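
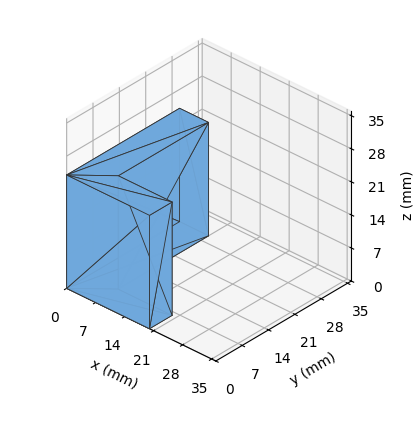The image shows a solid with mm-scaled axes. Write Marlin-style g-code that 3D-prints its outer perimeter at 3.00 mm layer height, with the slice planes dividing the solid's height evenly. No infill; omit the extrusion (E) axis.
Reading the render: the shape is an L-shaped prism: outer 20 × 30 mm, arm thicknesses ≈ 6 mm (horizontal) and 7 mm (vertical), extruded 24 mm in z (dimensions read to the nearest mm from the axis ticks). For the g-code, the solid's height is divided into equal slices at the stated Δz and each level perimeter traced with G1 moves after a G0 lift.

; perimeter-only toolpath
G21 ; units = mm
G90 ; absolute positioning
G28 ; home
; layer 1
G0 Z3.00
G0 X0.00 Y0.00
G1 X20.00 Y0.00
G1 X20.00 Y6.00
G1 X7.00 Y6.00
G1 X7.00 Y30.00
G1 X0.00 Y30.00
G1 X0.00 Y0.00
; layer 2
G0 Z6.00
G0 X0.00 Y0.00
G1 X20.00 Y0.00
G1 X20.00 Y6.00
G1 X7.00 Y6.00
G1 X7.00 Y30.00
G1 X0.00 Y30.00
G1 X0.00 Y0.00
; layer 3
G0 Z9.00
G0 X0.00 Y0.00
G1 X20.00 Y0.00
G1 X20.00 Y6.00
G1 X7.00 Y6.00
G1 X7.00 Y30.00
G1 X0.00 Y30.00
G1 X0.00 Y0.00
; layer 4
G0 Z12.00
G0 X0.00 Y0.00
G1 X20.00 Y0.00
G1 X20.00 Y6.00
G1 X7.00 Y6.00
G1 X7.00 Y30.00
G1 X0.00 Y30.00
G1 X0.00 Y0.00
; layer 5
G0 Z15.00
G0 X0.00 Y0.00
G1 X20.00 Y0.00
G1 X20.00 Y6.00
G1 X7.00 Y6.00
G1 X7.00 Y30.00
G1 X0.00 Y30.00
G1 X0.00 Y0.00
; layer 6
G0 Z18.00
G0 X0.00 Y0.00
G1 X20.00 Y0.00
G1 X20.00 Y6.00
G1 X7.00 Y6.00
G1 X7.00 Y30.00
G1 X0.00 Y30.00
G1 X0.00 Y0.00
; layer 7
G0 Z21.00
G0 X0.00 Y0.00
G1 X20.00 Y0.00
G1 X20.00 Y6.00
G1 X7.00 Y6.00
G1 X7.00 Y30.00
G1 X0.00 Y30.00
G1 X0.00 Y0.00
; layer 8
G0 Z24.00
G0 X0.00 Y0.00
G1 X20.00 Y0.00
G1 X20.00 Y6.00
G1 X7.00 Y6.00
G1 X7.00 Y30.00
G1 X0.00 Y30.00
G1 X0.00 Y0.00
M2 ; end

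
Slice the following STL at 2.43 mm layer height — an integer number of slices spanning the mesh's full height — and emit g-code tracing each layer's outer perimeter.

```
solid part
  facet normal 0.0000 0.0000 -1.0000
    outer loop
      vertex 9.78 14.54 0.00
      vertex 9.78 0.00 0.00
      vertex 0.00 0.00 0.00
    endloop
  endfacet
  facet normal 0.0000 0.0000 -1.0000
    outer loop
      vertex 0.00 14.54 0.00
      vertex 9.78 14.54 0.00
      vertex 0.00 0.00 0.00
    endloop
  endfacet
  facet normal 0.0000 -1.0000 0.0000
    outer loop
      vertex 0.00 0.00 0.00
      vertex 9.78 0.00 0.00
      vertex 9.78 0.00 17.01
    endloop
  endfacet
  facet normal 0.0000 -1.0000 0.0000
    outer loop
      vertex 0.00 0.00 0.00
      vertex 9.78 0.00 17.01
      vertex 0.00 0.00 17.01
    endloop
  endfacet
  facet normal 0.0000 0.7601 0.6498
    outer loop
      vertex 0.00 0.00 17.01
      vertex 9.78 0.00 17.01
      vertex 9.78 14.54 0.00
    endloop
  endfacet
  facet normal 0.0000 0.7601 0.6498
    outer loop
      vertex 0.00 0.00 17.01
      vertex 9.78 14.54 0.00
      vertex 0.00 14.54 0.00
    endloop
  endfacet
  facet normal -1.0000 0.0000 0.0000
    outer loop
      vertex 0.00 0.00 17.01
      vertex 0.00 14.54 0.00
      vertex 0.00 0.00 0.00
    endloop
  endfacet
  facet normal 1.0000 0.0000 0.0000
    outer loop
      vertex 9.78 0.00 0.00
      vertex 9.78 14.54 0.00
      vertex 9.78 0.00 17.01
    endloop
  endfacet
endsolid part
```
; perimeter-only toolpath
G21 ; units = mm
G90 ; absolute positioning
G28 ; home
; layer 1
G0 Z2.43
G0 X0.00 Y0.00
G1 X9.78 Y0.00
G1 X9.78 Y12.46
G1 X0.00 Y12.46
G1 X0.00 Y0.00
; layer 2
G0 Z4.86
G0 X0.00 Y0.00
G1 X9.78 Y0.00
G1 X9.78 Y10.39
G1 X0.00 Y10.39
G1 X0.00 Y0.00
; layer 3
G0 Z7.29
G0 X0.00 Y0.00
G1 X9.78 Y0.00
G1 X9.78 Y8.31
G1 X0.00 Y8.31
G1 X0.00 Y0.00
; layer 4
G0 Z9.72
G0 X0.00 Y0.00
G1 X9.78 Y0.00
G1 X9.78 Y6.23
G1 X0.00 Y6.23
G1 X0.00 Y0.00
; layer 5
G0 Z12.15
G0 X0.00 Y0.00
G1 X9.78 Y0.00
G1 X9.78 Y4.15
G1 X0.00 Y4.15
G1 X0.00 Y0.00
; layer 6
G0 Z14.58
G0 X0.00 Y0.00
G1 X9.78 Y0.00
G1 X9.78 Y2.08
G1 X0.00 Y2.08
G1 X0.00 Y0.00
M2 ; end

The solid is a wedge (ramp): 9.78 × 14.5 mm base, rising to 17 mm along the y=0 edge and sloping linearly to z=0 at y=14.5. Slicing at Δz = 2.43 mm — 7 equal slices spanning the solid's height, so layer i sits at z = i·h/7 — gives 6 non-empty perimeters. Each is a 4-segment closed polygon; G0 lifts to the layer z and rapids to the start vertex, then G1 traces the edges. The cross-section shrinks linearly with z (the slice at the apex is degenerate and omitted).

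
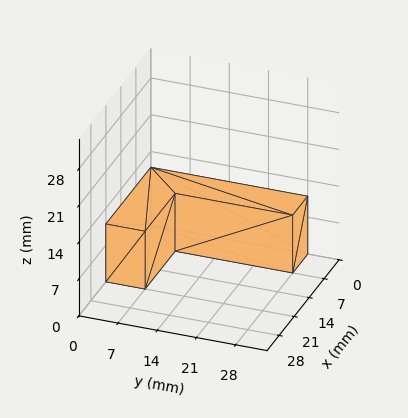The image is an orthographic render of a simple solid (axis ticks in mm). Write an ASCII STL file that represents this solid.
Reading the render: the shape is an L-shaped prism: outer 21 × 28 mm, arm thicknesses ≈ 7 mm (horizontal) and 7 mm (vertical), extruded 11 mm in z (dimensions read to the nearest mm from the axis ticks). For the STL, each face is triangulated and given an outward normal.

solid part
  facet normal 0.0000 0.0000 -1.0000
    outer loop
      vertex 21.000 7.000 0.000
      vertex 21.000 0.000 0.000
      vertex 0.000 0.000 0.000
    endloop
  endfacet
  facet normal 0.0000 0.0000 -1.0000
    outer loop
      vertex 7.000 7.000 0.000
      vertex 21.000 7.000 0.000
      vertex 0.000 0.000 0.000
    endloop
  endfacet
  facet normal 0.0000 0.0000 -1.0000
    outer loop
      vertex 7.000 28.000 0.000
      vertex 7.000 7.000 0.000
      vertex 0.000 0.000 0.000
    endloop
  endfacet
  facet normal 0.0000 0.0000 -1.0000
    outer loop
      vertex 0.000 28.000 0.000
      vertex 7.000 28.000 0.000
      vertex 0.000 0.000 0.000
    endloop
  endfacet
  facet normal 0.0000 0.0000 1.0000
    outer loop
      vertex 0.000 0.000 11.000
      vertex 21.000 0.000 11.000
      vertex 21.000 7.000 11.000
    endloop
  endfacet
  facet normal 0.0000 0.0000 1.0000
    outer loop
      vertex 0.000 0.000 11.000
      vertex 21.000 7.000 11.000
      vertex 7.000 7.000 11.000
    endloop
  endfacet
  facet normal 0.0000 0.0000 1.0000
    outer loop
      vertex 0.000 0.000 11.000
      vertex 7.000 7.000 11.000
      vertex 7.000 28.000 11.000
    endloop
  endfacet
  facet normal 0.0000 0.0000 1.0000
    outer loop
      vertex 0.000 0.000 11.000
      vertex 7.000 28.000 11.000
      vertex 0.000 28.000 11.000
    endloop
  endfacet
  facet normal 0.0000 -1.0000 0.0000
    outer loop
      vertex 0.000 0.000 0.000
      vertex 21.000 0.000 0.000
      vertex 21.000 0.000 11.000
    endloop
  endfacet
  facet normal 0.0000 -1.0000 0.0000
    outer loop
      vertex 0.000 0.000 0.000
      vertex 21.000 0.000 11.000
      vertex 0.000 0.000 11.000
    endloop
  endfacet
  facet normal 1.0000 0.0000 0.0000
    outer loop
      vertex 21.000 0.000 0.000
      vertex 21.000 7.000 0.000
      vertex 21.000 7.000 11.000
    endloop
  endfacet
  facet normal 1.0000 0.0000 0.0000
    outer loop
      vertex 21.000 0.000 0.000
      vertex 21.000 7.000 11.000
      vertex 21.000 0.000 11.000
    endloop
  endfacet
  facet normal 0.0000 1.0000 0.0000
    outer loop
      vertex 21.000 7.000 0.000
      vertex 7.000 7.000 0.000
      vertex 7.000 7.000 11.000
    endloop
  endfacet
  facet normal 0.0000 1.0000 0.0000
    outer loop
      vertex 21.000 7.000 0.000
      vertex 7.000 7.000 11.000
      vertex 21.000 7.000 11.000
    endloop
  endfacet
  facet normal 1.0000 0.0000 0.0000
    outer loop
      vertex 7.000 7.000 0.000
      vertex 7.000 28.000 0.000
      vertex 7.000 28.000 11.000
    endloop
  endfacet
  facet normal 1.0000 0.0000 0.0000
    outer loop
      vertex 7.000 7.000 0.000
      vertex 7.000 28.000 11.000
      vertex 7.000 7.000 11.000
    endloop
  endfacet
  facet normal 0.0000 1.0000 0.0000
    outer loop
      vertex 7.000 28.000 0.000
      vertex 0.000 28.000 0.000
      vertex 0.000 28.000 11.000
    endloop
  endfacet
  facet normal 0.0000 1.0000 0.0000
    outer loop
      vertex 7.000 28.000 0.000
      vertex 0.000 28.000 11.000
      vertex 7.000 28.000 11.000
    endloop
  endfacet
  facet normal -1.0000 0.0000 0.0000
    outer loop
      vertex 0.000 28.000 0.000
      vertex 0.000 0.000 0.000
      vertex 0.000 0.000 11.000
    endloop
  endfacet
  facet normal -1.0000 0.0000 0.0000
    outer loop
      vertex 0.000 28.000 0.000
      vertex 0.000 0.000 11.000
      vertex 0.000 28.000 11.000
    endloop
  endfacet
endsolid part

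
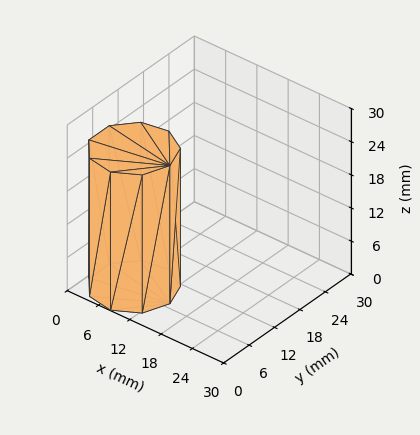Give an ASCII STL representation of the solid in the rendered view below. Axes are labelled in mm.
Reading the render: the shape is a regular 9-sided prism (a cylinder approximated with 9 flat sides), circumscribed radius ≈ 7 mm, height ≈ 25 mm (dimensions read to the nearest mm from the axis ticks). For the STL, each face is triangulated and given an outward normal.

solid part
  facet normal 0.0000 0.0000 -1.0000
    outer loop
      vertex 8.22 13.89 0.00
      vertex 12.36 11.50 0.00
      vertex 14.00 7.00 0.00
    endloop
  endfacet
  facet normal 0.0000 0.0000 -1.0000
    outer loop
      vertex 3.50 13.06 0.00
      vertex 8.22 13.89 0.00
      vertex 14.00 7.00 0.00
    endloop
  endfacet
  facet normal 0.0000 0.0000 -1.0000
    outer loop
      vertex 0.42 9.39 0.00
      vertex 3.50 13.06 0.00
      vertex 14.00 7.00 0.00
    endloop
  endfacet
  facet normal 0.0000 0.0000 -1.0000
    outer loop
      vertex 0.42 4.61 0.00
      vertex 0.42 9.39 0.00
      vertex 14.00 7.00 0.00
    endloop
  endfacet
  facet normal 0.0000 0.0000 -1.0000
    outer loop
      vertex 3.50 0.94 0.00
      vertex 0.42 4.61 0.00
      vertex 14.00 7.00 0.00
    endloop
  endfacet
  facet normal 0.0000 0.0000 -1.0000
    outer loop
      vertex 8.22 0.11 0.00
      vertex 3.50 0.94 0.00
      vertex 14.00 7.00 0.00
    endloop
  endfacet
  facet normal 0.0000 0.0000 -1.0000
    outer loop
      vertex 12.36 2.50 0.00
      vertex 8.22 0.11 0.00
      vertex 14.00 7.00 0.00
    endloop
  endfacet
  facet normal 0.0000 0.0000 1.0000
    outer loop
      vertex 14.00 7.00 25.00
      vertex 12.36 11.50 25.00
      vertex 8.22 13.89 25.00
    endloop
  endfacet
  facet normal 0.0000 0.0000 1.0000
    outer loop
      vertex 14.00 7.00 25.00
      vertex 8.22 13.89 25.00
      vertex 3.50 13.06 25.00
    endloop
  endfacet
  facet normal 0.0000 0.0000 1.0000
    outer loop
      vertex 14.00 7.00 25.00
      vertex 3.50 13.06 25.00
      vertex 0.42 9.39 25.00
    endloop
  endfacet
  facet normal 0.0000 0.0000 1.0000
    outer loop
      vertex 14.00 7.00 25.00
      vertex 0.42 9.39 25.00
      vertex 0.42 4.61 25.00
    endloop
  endfacet
  facet normal 0.0000 0.0000 1.0000
    outer loop
      vertex 14.00 7.00 25.00
      vertex 0.42 4.61 25.00
      vertex 3.50 0.94 25.00
    endloop
  endfacet
  facet normal 0.0000 0.0000 1.0000
    outer loop
      vertex 14.00 7.00 25.00
      vertex 3.50 0.94 25.00
      vertex 8.22 0.11 25.00
    endloop
  endfacet
  facet normal 0.0000 0.0000 1.0000
    outer loop
      vertex 14.00 7.00 25.00
      vertex 8.22 0.11 25.00
      vertex 12.36 2.50 25.00
    endloop
  endfacet
  facet normal 0.9395 0.3424 0.0000
    outer loop
      vertex 14.00 7.00 0.00
      vertex 12.36 11.50 0.00
      vertex 12.36 11.50 25.00
    endloop
  endfacet
  facet normal 0.9395 0.3424 0.0000
    outer loop
      vertex 14.00 7.00 0.00
      vertex 12.36 11.50 25.00
      vertex 14.00 7.00 25.00
    endloop
  endfacet
  facet normal 0.5000 0.8660 0.0000
    outer loop
      vertex 12.36 11.50 0.00
      vertex 8.22 13.89 0.00
      vertex 8.22 13.89 25.00
    endloop
  endfacet
  facet normal 0.5000 0.8660 0.0000
    outer loop
      vertex 12.36 11.50 0.00
      vertex 8.22 13.89 25.00
      vertex 12.36 11.50 25.00
    endloop
  endfacet
  facet normal -0.1732 0.9849 0.0000
    outer loop
      vertex 8.22 13.89 0.00
      vertex 3.50 13.06 0.00
      vertex 3.50 13.06 25.00
    endloop
  endfacet
  facet normal -0.1732 0.9849 0.0000
    outer loop
      vertex 8.22 13.89 0.00
      vertex 3.50 13.06 25.00
      vertex 8.22 13.89 25.00
    endloop
  endfacet
  facet normal -0.7660 0.6428 0.0000
    outer loop
      vertex 3.50 13.06 0.00
      vertex 0.42 9.39 0.00
      vertex 0.42 9.39 25.00
    endloop
  endfacet
  facet normal -0.7660 0.6428 0.0000
    outer loop
      vertex 3.50 13.06 0.00
      vertex 0.42 9.39 25.00
      vertex 3.50 13.06 25.00
    endloop
  endfacet
  facet normal -1.0000 0.0000 0.0000
    outer loop
      vertex 0.42 9.39 0.00
      vertex 0.42 4.61 0.00
      vertex 0.42 4.61 25.00
    endloop
  endfacet
  facet normal -1.0000 0.0000 0.0000
    outer loop
      vertex 0.42 9.39 0.00
      vertex 0.42 4.61 25.00
      vertex 0.42 9.39 25.00
    endloop
  endfacet
  facet normal -0.7660 -0.6428 0.0000
    outer loop
      vertex 0.42 4.61 0.00
      vertex 3.50 0.94 0.00
      vertex 3.50 0.94 25.00
    endloop
  endfacet
  facet normal -0.7660 -0.6428 0.0000
    outer loop
      vertex 0.42 4.61 0.00
      vertex 3.50 0.94 25.00
      vertex 0.42 4.61 25.00
    endloop
  endfacet
  facet normal -0.1732 -0.9849 0.0000
    outer loop
      vertex 3.50 0.94 0.00
      vertex 8.22 0.11 0.00
      vertex 8.22 0.11 25.00
    endloop
  endfacet
  facet normal -0.1732 -0.9849 0.0000
    outer loop
      vertex 3.50 0.94 0.00
      vertex 8.22 0.11 25.00
      vertex 3.50 0.94 25.00
    endloop
  endfacet
  facet normal 0.5000 -0.8660 0.0000
    outer loop
      vertex 8.22 0.11 0.00
      vertex 12.36 2.50 0.00
      vertex 12.36 2.50 25.00
    endloop
  endfacet
  facet normal 0.5000 -0.8660 0.0000
    outer loop
      vertex 8.22 0.11 0.00
      vertex 12.36 2.50 25.00
      vertex 8.22 0.11 25.00
    endloop
  endfacet
  facet normal 0.9395 -0.3424 0.0000
    outer loop
      vertex 12.36 2.50 0.00
      vertex 14.00 7.00 0.00
      vertex 14.00 7.00 25.00
    endloop
  endfacet
  facet normal 0.9395 -0.3424 0.0000
    outer loop
      vertex 12.36 2.50 0.00
      vertex 14.00 7.00 25.00
      vertex 12.36 2.50 25.00
    endloop
  endfacet
endsolid part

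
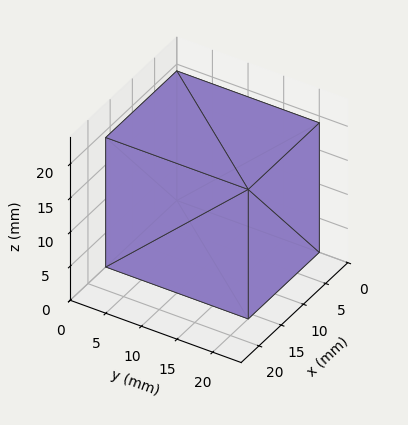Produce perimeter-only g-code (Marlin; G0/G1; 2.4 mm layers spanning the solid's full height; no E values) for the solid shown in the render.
Reading the render: the shape is a rectangular box, roughly 16 × 20 mm footprint and 19 mm tall (dimensions read to the nearest mm from the axis ticks). For the g-code, the solid's height is divided into equal slices at the stated Δz and each level perimeter traced with G1 moves after a G0 lift.

; perimeter-only toolpath
G21 ; units = mm
G90 ; absolute positioning
G28 ; home
; layer 1
G0 Z2.4
G0 X0.0 Y0.0
G1 X16.0 Y0.0
G1 X16.0 Y20.0
G1 X0.0 Y20.0
G1 X0.0 Y0.0
; layer 2
G0 Z4.8
G0 X0.0 Y0.0
G1 X16.0 Y0.0
G1 X16.0 Y20.0
G1 X0.0 Y20.0
G1 X0.0 Y0.0
; layer 3
G0 Z7.1
G0 X0.0 Y0.0
G1 X16.0 Y0.0
G1 X16.0 Y20.0
G1 X0.0 Y20.0
G1 X0.0 Y0.0
; layer 4
G0 Z9.5
G0 X0.0 Y0.0
G1 X16.0 Y0.0
G1 X16.0 Y20.0
G1 X0.0 Y20.0
G1 X0.0 Y0.0
; layer 5
G0 Z11.9
G0 X0.0 Y0.0
G1 X16.0 Y0.0
G1 X16.0 Y20.0
G1 X0.0 Y20.0
G1 X0.0 Y0.0
; layer 6
G0 Z14.2
G0 X0.0 Y0.0
G1 X16.0 Y0.0
G1 X16.0 Y20.0
G1 X0.0 Y20.0
G1 X0.0 Y0.0
; layer 7
G0 Z16.6
G0 X0.0 Y0.0
G1 X16.0 Y0.0
G1 X16.0 Y20.0
G1 X0.0 Y20.0
G1 X0.0 Y0.0
; layer 8
G0 Z19.0
G0 X0.0 Y0.0
G1 X16.0 Y0.0
G1 X16.0 Y20.0
G1 X0.0 Y20.0
G1 X0.0 Y0.0
M2 ; end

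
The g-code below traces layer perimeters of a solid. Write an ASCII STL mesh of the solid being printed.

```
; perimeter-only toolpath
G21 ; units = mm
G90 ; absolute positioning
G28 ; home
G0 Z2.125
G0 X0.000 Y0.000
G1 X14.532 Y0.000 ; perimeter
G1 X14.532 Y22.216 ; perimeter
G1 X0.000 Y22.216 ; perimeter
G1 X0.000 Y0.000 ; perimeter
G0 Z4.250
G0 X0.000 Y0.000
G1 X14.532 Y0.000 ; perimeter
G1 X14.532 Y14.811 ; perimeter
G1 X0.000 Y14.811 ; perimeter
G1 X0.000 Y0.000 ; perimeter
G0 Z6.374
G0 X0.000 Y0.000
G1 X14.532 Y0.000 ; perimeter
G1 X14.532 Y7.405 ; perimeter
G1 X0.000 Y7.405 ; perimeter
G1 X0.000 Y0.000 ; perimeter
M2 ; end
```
solid part
  facet normal 0.0000 0.0000 -1.0000
    outer loop
      vertex 14.532 29.622 0.000
      vertex 14.532 0.000 0.000
      vertex 0.000 0.000 0.000
    endloop
  endfacet
  facet normal 0.0000 0.0000 -1.0000
    outer loop
      vertex 0.000 29.622 0.000
      vertex 14.532 29.622 0.000
      vertex 0.000 0.000 0.000
    endloop
  endfacet
  facet normal 0.0000 -1.0000 0.0000
    outer loop
      vertex 0.000 0.000 0.000
      vertex 14.532 0.000 0.000
      vertex 14.532 0.000 8.499
    endloop
  endfacet
  facet normal 0.0000 -1.0000 0.0000
    outer loop
      vertex 0.000 0.000 0.000
      vertex 14.532 0.000 8.499
      vertex 0.000 0.000 8.499
    endloop
  endfacet
  facet normal 0.0000 0.2758 0.9612
    outer loop
      vertex 0.000 0.000 8.499
      vertex 14.532 0.000 8.499
      vertex 14.532 29.622 0.000
    endloop
  endfacet
  facet normal 0.0000 0.2758 0.9612
    outer loop
      vertex 0.000 0.000 8.499
      vertex 14.532 29.622 0.000
      vertex 0.000 29.622 0.000
    endloop
  endfacet
  facet normal -1.0000 0.0000 0.0000
    outer loop
      vertex 0.000 0.000 8.499
      vertex 0.000 29.622 0.000
      vertex 0.000 0.000 0.000
    endloop
  endfacet
  facet normal 1.0000 0.0000 0.0000
    outer loop
      vertex 14.532 0.000 0.000
      vertex 14.532 29.622 0.000
      vertex 14.532 0.000 8.499
    endloop
  endfacet
endsolid part

The G0 Z moves step by Δz≈2.125 mm. The G1 loops shrink linearly with z, so the solid tapers from its base footprint up to z≈8.5. Closing with a flat bottom cap and the tapered top and triangulating gives 8 facets — a wedge (ramp): 14.5 × 29.6 mm base, rising to 8.5 mm along the y=0 edge and sloping linearly to z=0 at y=29.6.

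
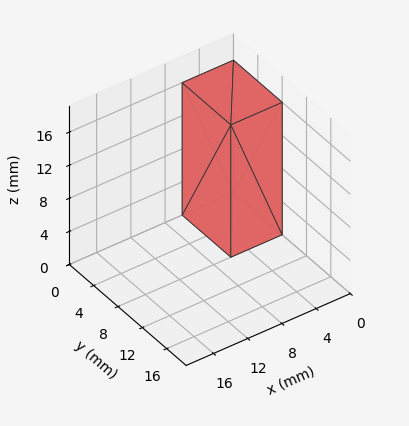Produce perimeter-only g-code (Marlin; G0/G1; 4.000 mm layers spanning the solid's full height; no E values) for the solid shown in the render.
Reading the render: the shape is a rectangular box, roughly 6 × 8 mm footprint and 16 mm tall (dimensions read to the nearest mm from the axis ticks). For the g-code, the solid's height is divided into equal slices at the stated Δz and each level perimeter traced with G1 moves after a G0 lift.

; perimeter-only toolpath
G21 ; units = mm
G90 ; absolute positioning
G28 ; home
; layer 1
G0 Z4.000
G0 X0.000 Y0.000
G1 X6.000 Y0.000
G1 X6.000 Y8.000
G1 X0.000 Y8.000
G1 X0.000 Y0.000
; layer 2
G0 Z8.000
G0 X0.000 Y0.000
G1 X6.000 Y0.000
G1 X6.000 Y8.000
G1 X0.000 Y8.000
G1 X0.000 Y0.000
; layer 3
G0 Z12.000
G0 X0.000 Y0.000
G1 X6.000 Y0.000
G1 X6.000 Y8.000
G1 X0.000 Y8.000
G1 X0.000 Y0.000
; layer 4
G0 Z16.000
G0 X0.000 Y0.000
G1 X6.000 Y0.000
G1 X6.000 Y8.000
G1 X0.000 Y8.000
G1 X0.000 Y0.000
M2 ; end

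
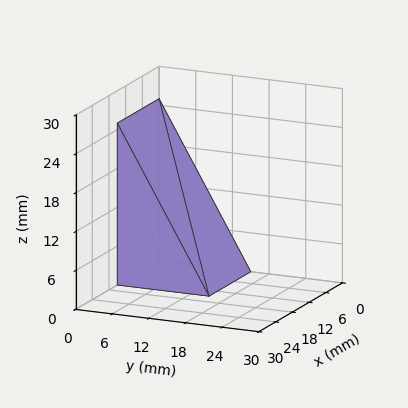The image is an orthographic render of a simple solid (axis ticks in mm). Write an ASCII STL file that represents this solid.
Reading the render: the shape is a wedge (ramp): 15 × 15 mm base, rising to 25 mm along the y=0 edge and sloping linearly to z=0 at y=15 (dimensions read to the nearest mm from the axis ticks). For the STL, each face is triangulated and given an outward normal.

solid part
  facet normal 0.0000 0.0000 -1.0000
    outer loop
      vertex 15.0 15.0 0.0
      vertex 15.0 0.0 0.0
      vertex 0.0 0.0 0.0
    endloop
  endfacet
  facet normal 0.0000 0.0000 -1.0000
    outer loop
      vertex 0.0 15.0 0.0
      vertex 15.0 15.0 0.0
      vertex 0.0 0.0 0.0
    endloop
  endfacet
  facet normal 0.0000 -1.0000 0.0000
    outer loop
      vertex 0.0 0.0 0.0
      vertex 15.0 0.0 0.0
      vertex 15.0 0.0 25.0
    endloop
  endfacet
  facet normal 0.0000 -1.0000 0.0000
    outer loop
      vertex 0.0 0.0 0.0
      vertex 15.0 0.0 25.0
      vertex 0.0 0.0 25.0
    endloop
  endfacet
  facet normal 0.0000 0.8575 0.5145
    outer loop
      vertex 0.0 0.0 25.0
      vertex 15.0 0.0 25.0
      vertex 15.0 15.0 0.0
    endloop
  endfacet
  facet normal 0.0000 0.8575 0.5145
    outer loop
      vertex 0.0 0.0 25.0
      vertex 15.0 15.0 0.0
      vertex 0.0 15.0 0.0
    endloop
  endfacet
  facet normal -1.0000 0.0000 0.0000
    outer loop
      vertex 0.0 0.0 25.0
      vertex 0.0 15.0 0.0
      vertex 0.0 0.0 0.0
    endloop
  endfacet
  facet normal 1.0000 0.0000 0.0000
    outer loop
      vertex 15.0 0.0 0.0
      vertex 15.0 15.0 0.0
      vertex 15.0 0.0 25.0
    endloop
  endfacet
endsolid part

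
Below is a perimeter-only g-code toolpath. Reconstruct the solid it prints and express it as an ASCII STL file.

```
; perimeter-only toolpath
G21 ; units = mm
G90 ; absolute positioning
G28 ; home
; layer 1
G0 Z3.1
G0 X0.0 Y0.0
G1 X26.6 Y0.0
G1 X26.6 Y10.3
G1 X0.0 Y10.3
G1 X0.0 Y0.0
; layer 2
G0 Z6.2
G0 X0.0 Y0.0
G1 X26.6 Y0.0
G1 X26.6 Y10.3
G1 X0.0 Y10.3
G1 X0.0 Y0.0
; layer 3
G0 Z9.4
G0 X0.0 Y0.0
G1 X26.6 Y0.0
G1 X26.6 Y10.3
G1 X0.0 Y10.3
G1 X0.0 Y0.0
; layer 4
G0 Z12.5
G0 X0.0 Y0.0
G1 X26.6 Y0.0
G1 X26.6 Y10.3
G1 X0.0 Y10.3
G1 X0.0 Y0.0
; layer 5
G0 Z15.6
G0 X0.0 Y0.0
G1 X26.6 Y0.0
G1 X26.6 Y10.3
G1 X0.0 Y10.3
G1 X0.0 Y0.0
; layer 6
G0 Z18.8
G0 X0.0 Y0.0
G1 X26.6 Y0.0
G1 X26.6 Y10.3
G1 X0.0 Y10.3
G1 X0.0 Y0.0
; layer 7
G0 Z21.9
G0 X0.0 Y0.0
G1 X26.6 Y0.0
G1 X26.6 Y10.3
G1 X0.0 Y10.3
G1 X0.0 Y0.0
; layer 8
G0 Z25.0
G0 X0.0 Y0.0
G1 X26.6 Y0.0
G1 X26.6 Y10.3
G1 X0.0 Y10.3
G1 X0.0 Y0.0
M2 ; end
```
solid part
  facet normal 0.0000 0.0000 -1.0000
    outer loop
      vertex 26.6 10.3 0.0
      vertex 26.6 0.0 0.0
      vertex 0.0 0.0 0.0
    endloop
  endfacet
  facet normal 0.0000 0.0000 -1.0000
    outer loop
      vertex 0.0 10.3 0.0
      vertex 26.6 10.3 0.0
      vertex 0.0 0.0 0.0
    endloop
  endfacet
  facet normal 0.0000 0.0000 1.0000
    outer loop
      vertex 0.0 0.0 25.0
      vertex 26.6 0.0 25.0
      vertex 26.6 10.3 25.0
    endloop
  endfacet
  facet normal 0.0000 0.0000 1.0000
    outer loop
      vertex 0.0 0.0 25.0
      vertex 26.6 10.3 25.0
      vertex 0.0 10.3 25.0
    endloop
  endfacet
  facet normal 0.0000 -1.0000 0.0000
    outer loop
      vertex 0.0 0.0 0.0
      vertex 26.6 0.0 0.0
      vertex 26.6 0.0 25.0
    endloop
  endfacet
  facet normal 0.0000 -1.0000 0.0000
    outer loop
      vertex 0.0 0.0 0.0
      vertex 26.6 0.0 25.0
      vertex 0.0 0.0 25.0
    endloop
  endfacet
  facet normal 0.0000 1.0000 0.0000
    outer loop
      vertex 26.6 10.3 25.0
      vertex 26.6 10.3 0.0
      vertex 0.0 10.3 0.0
    endloop
  endfacet
  facet normal 0.0000 1.0000 0.0000
    outer loop
      vertex 0.0 10.3 25.0
      vertex 26.6 10.3 25.0
      vertex 0.0 10.3 0.0
    endloop
  endfacet
  facet normal -1.0000 0.0000 0.0000
    outer loop
      vertex 0.0 10.3 25.0
      vertex 0.0 10.3 0.0
      vertex 0.0 0.0 0.0
    endloop
  endfacet
  facet normal -1.0000 0.0000 0.0000
    outer loop
      vertex 0.0 0.0 25.0
      vertex 0.0 10.3 25.0
      vertex 0.0 0.0 0.0
    endloop
  endfacet
  facet normal 1.0000 0.0000 0.0000
    outer loop
      vertex 26.6 0.0 0.0
      vertex 26.6 10.3 0.0
      vertex 26.6 10.3 25.0
    endloop
  endfacet
  facet normal 1.0000 0.0000 0.0000
    outer loop
      vertex 26.6 0.0 0.0
      vertex 26.6 10.3 25.0
      vertex 26.6 0.0 25.0
    endloop
  endfacet
endsolid part

The G0 Z moves step by Δz≈3.1 mm. Every layer's G1 loop is the same polygon, so the solid is a straight extrusion of it from z=0 to z≈25. Closing with flat bottom and top caps and triangulating gives 12 facets — a rectangular box, roughly 26.6 × 10.3 mm footprint and 25 mm tall.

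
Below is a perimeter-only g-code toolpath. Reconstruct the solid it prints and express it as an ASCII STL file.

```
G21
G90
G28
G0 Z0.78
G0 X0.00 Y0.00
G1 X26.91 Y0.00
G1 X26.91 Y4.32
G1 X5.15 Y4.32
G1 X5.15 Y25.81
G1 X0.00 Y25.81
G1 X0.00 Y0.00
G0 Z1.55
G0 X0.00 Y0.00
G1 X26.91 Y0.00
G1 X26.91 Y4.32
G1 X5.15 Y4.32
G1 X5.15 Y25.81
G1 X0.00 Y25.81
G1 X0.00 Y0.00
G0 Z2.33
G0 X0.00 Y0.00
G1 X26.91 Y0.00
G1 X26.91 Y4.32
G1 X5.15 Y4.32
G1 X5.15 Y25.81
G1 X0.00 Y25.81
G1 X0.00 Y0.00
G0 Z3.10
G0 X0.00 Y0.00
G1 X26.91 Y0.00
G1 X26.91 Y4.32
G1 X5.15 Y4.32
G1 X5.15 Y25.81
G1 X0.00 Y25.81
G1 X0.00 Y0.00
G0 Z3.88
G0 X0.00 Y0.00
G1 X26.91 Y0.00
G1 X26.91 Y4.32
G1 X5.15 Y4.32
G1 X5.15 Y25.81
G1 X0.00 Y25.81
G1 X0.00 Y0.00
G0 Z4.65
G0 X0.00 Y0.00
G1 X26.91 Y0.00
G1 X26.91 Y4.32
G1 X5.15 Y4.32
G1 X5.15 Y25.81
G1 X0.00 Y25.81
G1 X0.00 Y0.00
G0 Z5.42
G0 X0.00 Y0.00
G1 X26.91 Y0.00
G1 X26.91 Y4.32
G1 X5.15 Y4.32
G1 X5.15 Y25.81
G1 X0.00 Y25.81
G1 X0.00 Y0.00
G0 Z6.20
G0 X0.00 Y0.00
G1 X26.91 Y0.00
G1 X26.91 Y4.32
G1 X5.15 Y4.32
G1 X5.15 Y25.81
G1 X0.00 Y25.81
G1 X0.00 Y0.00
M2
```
solid part
  facet normal 0.0000 0.0000 -1.0000
    outer loop
      vertex 26.91 4.32 0.00
      vertex 26.91 0.00 0.00
      vertex 0.00 0.00 0.00
    endloop
  endfacet
  facet normal 0.0000 0.0000 -1.0000
    outer loop
      vertex 5.15 4.32 0.00
      vertex 26.91 4.32 0.00
      vertex 0.00 0.00 0.00
    endloop
  endfacet
  facet normal 0.0000 0.0000 -1.0000
    outer loop
      vertex 5.15 25.81 0.00
      vertex 5.15 4.32 0.00
      vertex 0.00 0.00 0.00
    endloop
  endfacet
  facet normal 0.0000 0.0000 -1.0000
    outer loop
      vertex 0.00 25.81 0.00
      vertex 5.15 25.81 0.00
      vertex 0.00 0.00 0.00
    endloop
  endfacet
  facet normal 0.0000 0.0000 1.0000
    outer loop
      vertex 0.00 0.00 6.20
      vertex 26.91 0.00 6.20
      vertex 26.91 4.32 6.20
    endloop
  endfacet
  facet normal 0.0000 0.0000 1.0000
    outer loop
      vertex 0.00 0.00 6.20
      vertex 26.91 4.32 6.20
      vertex 5.15 4.32 6.20
    endloop
  endfacet
  facet normal 0.0000 0.0000 1.0000
    outer loop
      vertex 0.00 0.00 6.20
      vertex 5.15 4.32 6.20
      vertex 5.15 25.81 6.20
    endloop
  endfacet
  facet normal 0.0000 0.0000 1.0000
    outer loop
      vertex 0.00 0.00 6.20
      vertex 5.15 25.81 6.20
      vertex 0.00 25.81 6.20
    endloop
  endfacet
  facet normal 0.0000 -1.0000 0.0000
    outer loop
      vertex 0.00 0.00 0.00
      vertex 26.91 0.00 0.00
      vertex 26.91 0.00 6.20
    endloop
  endfacet
  facet normal 0.0000 -1.0000 0.0000
    outer loop
      vertex 0.00 0.00 0.00
      vertex 26.91 0.00 6.20
      vertex 0.00 0.00 6.20
    endloop
  endfacet
  facet normal 1.0000 0.0000 0.0000
    outer loop
      vertex 26.91 0.00 0.00
      vertex 26.91 4.32 0.00
      vertex 26.91 4.32 6.20
    endloop
  endfacet
  facet normal 1.0000 0.0000 0.0000
    outer loop
      vertex 26.91 0.00 0.00
      vertex 26.91 4.32 6.20
      vertex 26.91 0.00 6.20
    endloop
  endfacet
  facet normal 0.0000 1.0000 0.0000
    outer loop
      vertex 26.91 4.32 0.00
      vertex 5.15 4.32 0.00
      vertex 5.15 4.32 6.20
    endloop
  endfacet
  facet normal 0.0000 1.0000 0.0000
    outer loop
      vertex 26.91 4.32 0.00
      vertex 5.15 4.32 6.20
      vertex 26.91 4.32 6.20
    endloop
  endfacet
  facet normal 1.0000 0.0000 0.0000
    outer loop
      vertex 5.15 4.32 0.00
      vertex 5.15 25.81 0.00
      vertex 5.15 25.81 6.20
    endloop
  endfacet
  facet normal 1.0000 0.0000 0.0000
    outer loop
      vertex 5.15 4.32 0.00
      vertex 5.15 25.81 6.20
      vertex 5.15 4.32 6.20
    endloop
  endfacet
  facet normal 0.0000 1.0000 0.0000
    outer loop
      vertex 5.15 25.81 0.00
      vertex 0.00 25.81 0.00
      vertex 0.00 25.81 6.20
    endloop
  endfacet
  facet normal 0.0000 1.0000 0.0000
    outer loop
      vertex 5.15 25.81 0.00
      vertex 0.00 25.81 6.20
      vertex 5.15 25.81 6.20
    endloop
  endfacet
  facet normal -1.0000 0.0000 0.0000
    outer loop
      vertex 0.00 25.81 0.00
      vertex 0.00 0.00 0.00
      vertex 0.00 0.00 6.20
    endloop
  endfacet
  facet normal -1.0000 0.0000 0.0000
    outer loop
      vertex 0.00 25.81 0.00
      vertex 0.00 0.00 6.20
      vertex 0.00 25.81 6.20
    endloop
  endfacet
endsolid part

The G0 Z moves step by Δz≈0.78 mm. Every layer's G1 loop is the same polygon, so the solid is a straight extrusion of it from z=0 to z≈6.2. Closing with flat bottom and top caps and triangulating gives 20 facets — an L-shaped prism: outer 26.9 × 25.8 mm, arm thicknesses ≈ 4.32 mm (horizontal) and 5.15 mm (vertical), extruded 6.2 mm in z.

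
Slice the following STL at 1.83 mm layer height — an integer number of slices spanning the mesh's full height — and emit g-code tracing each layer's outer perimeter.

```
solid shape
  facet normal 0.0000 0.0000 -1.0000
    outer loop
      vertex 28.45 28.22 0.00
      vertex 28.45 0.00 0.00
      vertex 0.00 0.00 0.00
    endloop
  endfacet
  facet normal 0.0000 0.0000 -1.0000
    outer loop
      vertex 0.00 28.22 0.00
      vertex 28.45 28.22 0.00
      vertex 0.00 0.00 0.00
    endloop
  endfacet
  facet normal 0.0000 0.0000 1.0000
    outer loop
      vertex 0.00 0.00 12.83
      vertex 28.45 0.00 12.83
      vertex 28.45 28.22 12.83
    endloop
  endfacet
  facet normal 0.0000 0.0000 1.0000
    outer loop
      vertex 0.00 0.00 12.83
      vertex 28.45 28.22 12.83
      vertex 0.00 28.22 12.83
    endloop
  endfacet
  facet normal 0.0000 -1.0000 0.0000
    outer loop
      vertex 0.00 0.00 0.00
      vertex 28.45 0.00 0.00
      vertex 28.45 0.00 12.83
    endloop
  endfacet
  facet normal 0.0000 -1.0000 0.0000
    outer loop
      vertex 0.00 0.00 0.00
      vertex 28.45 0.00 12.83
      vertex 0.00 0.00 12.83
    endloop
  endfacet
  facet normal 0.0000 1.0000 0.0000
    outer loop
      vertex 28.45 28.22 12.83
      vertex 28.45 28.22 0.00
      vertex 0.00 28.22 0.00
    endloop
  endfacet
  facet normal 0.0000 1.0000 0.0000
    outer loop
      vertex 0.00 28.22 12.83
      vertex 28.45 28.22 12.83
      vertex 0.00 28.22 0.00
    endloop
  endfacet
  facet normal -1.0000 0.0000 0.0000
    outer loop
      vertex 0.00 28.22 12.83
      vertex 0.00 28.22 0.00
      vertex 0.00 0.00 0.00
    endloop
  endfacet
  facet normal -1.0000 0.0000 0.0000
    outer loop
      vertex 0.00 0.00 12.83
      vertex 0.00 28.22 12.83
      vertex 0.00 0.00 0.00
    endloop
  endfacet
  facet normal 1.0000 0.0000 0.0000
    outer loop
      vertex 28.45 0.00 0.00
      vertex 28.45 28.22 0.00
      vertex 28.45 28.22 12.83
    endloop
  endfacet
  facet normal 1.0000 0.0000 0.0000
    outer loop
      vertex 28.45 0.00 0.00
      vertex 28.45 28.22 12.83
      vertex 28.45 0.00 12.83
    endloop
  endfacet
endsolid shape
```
; perimeter-only toolpath
G21 ; units = mm
G90 ; absolute positioning
G28 ; home
; layer 1
G0 Z1.83
G0 X0.00 Y0.00
G1 X28.45 Y0.00
G1 X28.45 Y28.22
G1 X0.00 Y28.22
G1 X0.00 Y0.00
; layer 2
G0 Z3.67
G0 X0.00 Y0.00
G1 X28.45 Y0.00
G1 X28.45 Y28.22
G1 X0.00 Y28.22
G1 X0.00 Y0.00
; layer 3
G0 Z5.50
G0 X0.00 Y0.00
G1 X28.45 Y0.00
G1 X28.45 Y28.22
G1 X0.00 Y28.22
G1 X0.00 Y0.00
; layer 4
G0 Z7.33
G0 X0.00 Y0.00
G1 X28.45 Y0.00
G1 X28.45 Y28.22
G1 X0.00 Y28.22
G1 X0.00 Y0.00
; layer 5
G0 Z9.16
G0 X0.00 Y0.00
G1 X28.45 Y0.00
G1 X28.45 Y28.22
G1 X0.00 Y28.22
G1 X0.00 Y0.00
; layer 6
G0 Z11.00
G0 X0.00 Y0.00
G1 X28.45 Y0.00
G1 X28.45 Y28.22
G1 X0.00 Y28.22
G1 X0.00 Y0.00
; layer 7
G0 Z12.83
G0 X0.00 Y0.00
G1 X28.45 Y0.00
G1 X28.45 Y28.22
G1 X0.00 Y28.22
G1 X0.00 Y0.00
M2 ; end

The solid is a rectangular box, roughly 28.4 × 28.2 mm footprint and 12.8 mm tall. Slicing at Δz = 1.83 mm — 7 equal slices spanning the solid's height, so layer i sits at z = i·h/7 — gives 7 non-empty perimeters. Each is a 4-segment closed polygon; G0 lifts to the layer z and rapids to the start vertex, then G1 traces the edges.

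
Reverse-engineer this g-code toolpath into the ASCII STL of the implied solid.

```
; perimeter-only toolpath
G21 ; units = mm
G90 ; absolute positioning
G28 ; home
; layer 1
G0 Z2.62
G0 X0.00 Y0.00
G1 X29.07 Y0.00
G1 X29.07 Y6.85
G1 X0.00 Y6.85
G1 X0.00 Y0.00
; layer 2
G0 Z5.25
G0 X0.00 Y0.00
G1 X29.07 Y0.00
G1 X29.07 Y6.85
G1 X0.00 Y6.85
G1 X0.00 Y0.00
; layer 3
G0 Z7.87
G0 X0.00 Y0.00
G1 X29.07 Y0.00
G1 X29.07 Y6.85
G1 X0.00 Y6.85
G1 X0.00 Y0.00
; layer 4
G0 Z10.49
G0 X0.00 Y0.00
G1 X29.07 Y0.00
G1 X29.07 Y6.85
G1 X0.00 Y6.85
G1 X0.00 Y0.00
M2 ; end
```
solid part
  facet normal 0.0000 0.0000 -1.0000
    outer loop
      vertex 29.07 6.85 0.00
      vertex 29.07 0.00 0.00
      vertex 0.00 0.00 0.00
    endloop
  endfacet
  facet normal 0.0000 0.0000 -1.0000
    outer loop
      vertex 0.00 6.85 0.00
      vertex 29.07 6.85 0.00
      vertex 0.00 0.00 0.00
    endloop
  endfacet
  facet normal 0.0000 0.0000 1.0000
    outer loop
      vertex 0.00 0.00 10.49
      vertex 29.07 0.00 10.49
      vertex 29.07 6.85 10.49
    endloop
  endfacet
  facet normal 0.0000 0.0000 1.0000
    outer loop
      vertex 0.00 0.00 10.49
      vertex 29.07 6.85 10.49
      vertex 0.00 6.85 10.49
    endloop
  endfacet
  facet normal 0.0000 -1.0000 0.0000
    outer loop
      vertex 0.00 0.00 0.00
      vertex 29.07 0.00 0.00
      vertex 29.07 0.00 10.49
    endloop
  endfacet
  facet normal 0.0000 -1.0000 0.0000
    outer loop
      vertex 0.00 0.00 0.00
      vertex 29.07 0.00 10.49
      vertex 0.00 0.00 10.49
    endloop
  endfacet
  facet normal 0.0000 1.0000 0.0000
    outer loop
      vertex 29.07 6.85 10.49
      vertex 29.07 6.85 0.00
      vertex 0.00 6.85 0.00
    endloop
  endfacet
  facet normal 0.0000 1.0000 0.0000
    outer loop
      vertex 0.00 6.85 10.49
      vertex 29.07 6.85 10.49
      vertex 0.00 6.85 0.00
    endloop
  endfacet
  facet normal -1.0000 0.0000 0.0000
    outer loop
      vertex 0.00 6.85 10.49
      vertex 0.00 6.85 0.00
      vertex 0.00 0.00 0.00
    endloop
  endfacet
  facet normal -1.0000 0.0000 0.0000
    outer loop
      vertex 0.00 0.00 10.49
      vertex 0.00 6.85 10.49
      vertex 0.00 0.00 0.00
    endloop
  endfacet
  facet normal 1.0000 0.0000 0.0000
    outer loop
      vertex 29.07 0.00 0.00
      vertex 29.07 6.85 0.00
      vertex 29.07 6.85 10.49
    endloop
  endfacet
  facet normal 1.0000 0.0000 0.0000
    outer loop
      vertex 29.07 0.00 0.00
      vertex 29.07 6.85 10.49
      vertex 29.07 0.00 10.49
    endloop
  endfacet
endsolid part

The G0 Z moves step by Δz≈2.62 mm. Every layer's G1 loop is the same polygon, so the solid is a straight extrusion of it from z=0 to z≈10.5. Closing with flat bottom and top caps and triangulating gives 12 facets — a rectangular box, roughly 29.1 × 6.85 mm footprint and 10.5 mm tall.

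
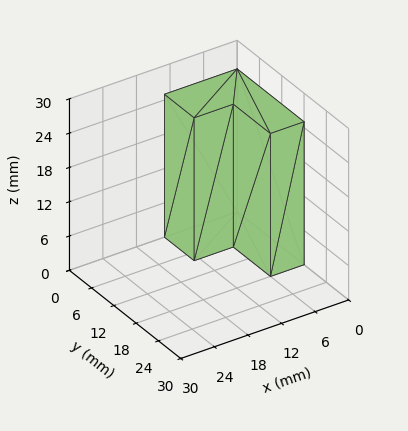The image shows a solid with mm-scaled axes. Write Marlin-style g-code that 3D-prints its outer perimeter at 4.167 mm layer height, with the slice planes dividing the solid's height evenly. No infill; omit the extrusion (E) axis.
Reading the render: the shape is an L-shaped prism: outer 13 × 18 mm, arm thicknesses ≈ 8 mm (horizontal) and 6 mm (vertical), extruded 25 mm in z (dimensions read to the nearest mm from the axis ticks). For the g-code, the solid's height is divided into equal slices at the stated Δz and each level perimeter traced with G1 moves after a G0 lift.

; perimeter-only toolpath
G21 ; units = mm
G90 ; absolute positioning
G28 ; home
; layer 1
G0 Z4.167
G0 X0.000 Y0.000
G1 X13.000 Y0.000
G1 X13.000 Y8.000
G1 X6.000 Y8.000
G1 X6.000 Y18.000
G1 X0.000 Y18.000
G1 X0.000 Y0.000
; layer 2
G0 Z8.333
G0 X0.000 Y0.000
G1 X13.000 Y0.000
G1 X13.000 Y8.000
G1 X6.000 Y8.000
G1 X6.000 Y18.000
G1 X0.000 Y18.000
G1 X0.000 Y0.000
; layer 3
G0 Z12.500
G0 X0.000 Y0.000
G1 X13.000 Y0.000
G1 X13.000 Y8.000
G1 X6.000 Y8.000
G1 X6.000 Y18.000
G1 X0.000 Y18.000
G1 X0.000 Y0.000
; layer 4
G0 Z16.667
G0 X0.000 Y0.000
G1 X13.000 Y0.000
G1 X13.000 Y8.000
G1 X6.000 Y8.000
G1 X6.000 Y18.000
G1 X0.000 Y18.000
G1 X0.000 Y0.000
; layer 5
G0 Z20.833
G0 X0.000 Y0.000
G1 X13.000 Y0.000
G1 X13.000 Y8.000
G1 X6.000 Y8.000
G1 X6.000 Y18.000
G1 X0.000 Y18.000
G1 X0.000 Y0.000
; layer 6
G0 Z25.000
G0 X0.000 Y0.000
G1 X13.000 Y0.000
G1 X13.000 Y8.000
G1 X6.000 Y8.000
G1 X6.000 Y18.000
G1 X0.000 Y18.000
G1 X0.000 Y0.000
M2 ; end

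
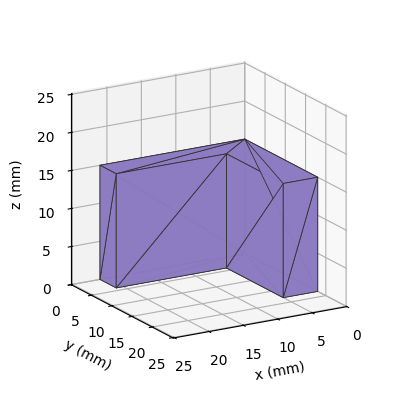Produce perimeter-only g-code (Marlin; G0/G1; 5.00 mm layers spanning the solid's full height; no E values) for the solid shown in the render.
Reading the render: the shape is an L-shaped prism: outer 21 × 18 mm, arm thicknesses ≈ 4 mm (horizontal) and 5 mm (vertical), extruded 15 mm in z (dimensions read to the nearest mm from the axis ticks). For the g-code, the solid's height is divided into equal slices at the stated Δz and each level perimeter traced with G1 moves after a G0 lift.

; perimeter-only toolpath
G21 ; units = mm
G90 ; absolute positioning
G28 ; home
; layer 1
G0 Z5.00
G0 X0.00 Y0.00
G1 X21.00 Y0.00
G1 X21.00 Y4.00
G1 X5.00 Y4.00
G1 X5.00 Y18.00
G1 X0.00 Y18.00
G1 X0.00 Y0.00
; layer 2
G0 Z10.00
G0 X0.00 Y0.00
G1 X21.00 Y0.00
G1 X21.00 Y4.00
G1 X5.00 Y4.00
G1 X5.00 Y18.00
G1 X0.00 Y18.00
G1 X0.00 Y0.00
; layer 3
G0 Z15.00
G0 X0.00 Y0.00
G1 X21.00 Y0.00
G1 X21.00 Y4.00
G1 X5.00 Y4.00
G1 X5.00 Y18.00
G1 X0.00 Y18.00
G1 X0.00 Y0.00
M2 ; end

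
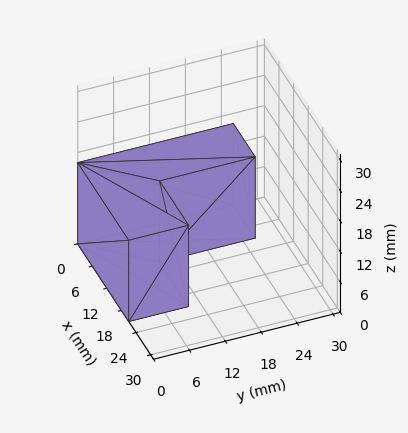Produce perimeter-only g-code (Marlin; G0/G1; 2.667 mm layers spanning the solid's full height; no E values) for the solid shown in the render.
Reading the render: the shape is an L-shaped prism: outer 21 × 26 mm, arm thicknesses ≈ 10 mm (horizontal) and 9 mm (vertical), extruded 16 mm in z (dimensions read to the nearest mm from the axis ticks). For the g-code, the solid's height is divided into equal slices at the stated Δz and each level perimeter traced with G1 moves after a G0 lift.

; perimeter-only toolpath
G21 ; units = mm
G90 ; absolute positioning
G28 ; home
; layer 1
G0 Z2.667
G0 X0.000 Y0.000
G1 X21.000 Y0.000
G1 X21.000 Y10.000
G1 X9.000 Y10.000
G1 X9.000 Y26.000
G1 X0.000 Y26.000
G1 X0.000 Y0.000
; layer 2
G0 Z5.333
G0 X0.000 Y0.000
G1 X21.000 Y0.000
G1 X21.000 Y10.000
G1 X9.000 Y10.000
G1 X9.000 Y26.000
G1 X0.000 Y26.000
G1 X0.000 Y0.000
; layer 3
G0 Z8.000
G0 X0.000 Y0.000
G1 X21.000 Y0.000
G1 X21.000 Y10.000
G1 X9.000 Y10.000
G1 X9.000 Y26.000
G1 X0.000 Y26.000
G1 X0.000 Y0.000
; layer 4
G0 Z10.667
G0 X0.000 Y0.000
G1 X21.000 Y0.000
G1 X21.000 Y10.000
G1 X9.000 Y10.000
G1 X9.000 Y26.000
G1 X0.000 Y26.000
G1 X0.000 Y0.000
; layer 5
G0 Z13.333
G0 X0.000 Y0.000
G1 X21.000 Y0.000
G1 X21.000 Y10.000
G1 X9.000 Y10.000
G1 X9.000 Y26.000
G1 X0.000 Y26.000
G1 X0.000 Y0.000
; layer 6
G0 Z16.000
G0 X0.000 Y0.000
G1 X21.000 Y0.000
G1 X21.000 Y10.000
G1 X9.000 Y10.000
G1 X9.000 Y26.000
G1 X0.000 Y26.000
G1 X0.000 Y0.000
M2 ; end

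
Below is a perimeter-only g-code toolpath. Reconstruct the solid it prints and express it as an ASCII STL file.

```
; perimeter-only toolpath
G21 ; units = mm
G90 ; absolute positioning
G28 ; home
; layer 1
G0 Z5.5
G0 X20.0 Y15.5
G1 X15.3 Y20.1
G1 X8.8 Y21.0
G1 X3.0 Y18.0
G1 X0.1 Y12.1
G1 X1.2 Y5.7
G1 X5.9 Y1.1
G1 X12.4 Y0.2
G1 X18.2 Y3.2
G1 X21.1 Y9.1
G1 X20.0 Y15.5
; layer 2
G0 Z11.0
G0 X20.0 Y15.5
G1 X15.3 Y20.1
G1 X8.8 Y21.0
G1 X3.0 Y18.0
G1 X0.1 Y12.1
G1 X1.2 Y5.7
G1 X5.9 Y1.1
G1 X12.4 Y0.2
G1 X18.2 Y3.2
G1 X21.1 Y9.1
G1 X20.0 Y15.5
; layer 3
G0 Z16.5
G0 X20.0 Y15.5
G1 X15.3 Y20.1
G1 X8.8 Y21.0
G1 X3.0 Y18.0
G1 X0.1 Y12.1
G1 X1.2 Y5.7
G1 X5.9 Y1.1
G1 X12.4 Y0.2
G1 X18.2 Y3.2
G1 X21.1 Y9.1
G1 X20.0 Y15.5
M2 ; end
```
solid part
  facet normal 0.0000 0.0000 -1.0000
    outer loop
      vertex 8.8 21.0 0.0
      vertex 15.3 20.1 0.0
      vertex 20.0 15.5 0.0
    endloop
  endfacet
  facet normal 0.0000 0.0000 -1.0000
    outer loop
      vertex 3.0 18.0 0.0
      vertex 8.8 21.0 0.0
      vertex 20.0 15.5 0.0
    endloop
  endfacet
  facet normal 0.0000 0.0000 -1.0000
    outer loop
      vertex 0.1 12.1 0.0
      vertex 3.0 18.0 0.0
      vertex 20.0 15.5 0.0
    endloop
  endfacet
  facet normal 0.0000 0.0000 -1.0000
    outer loop
      vertex 1.2 5.7 0.0
      vertex 0.1 12.1 0.0
      vertex 20.0 15.5 0.0
    endloop
  endfacet
  facet normal 0.0000 0.0000 -1.0000
    outer loop
      vertex 5.9 1.1 0.0
      vertex 1.2 5.7 0.0
      vertex 20.0 15.5 0.0
    endloop
  endfacet
  facet normal 0.0000 0.0000 -1.0000
    outer loop
      vertex 12.4 0.2 0.0
      vertex 5.9 1.1 0.0
      vertex 20.0 15.5 0.0
    endloop
  endfacet
  facet normal 0.0000 0.0000 -1.0000
    outer loop
      vertex 18.2 3.2 0.0
      vertex 12.4 0.2 0.0
      vertex 20.0 15.5 0.0
    endloop
  endfacet
  facet normal 0.0000 0.0000 -1.0000
    outer loop
      vertex 21.1 9.1 0.0
      vertex 18.2 3.2 0.0
      vertex 20.0 15.5 0.0
    endloop
  endfacet
  facet normal 0.0000 0.0000 1.0000
    outer loop
      vertex 20.0 15.5 16.5
      vertex 15.3 20.1 16.5
      vertex 8.8 21.0 16.5
    endloop
  endfacet
  facet normal 0.0000 0.0000 1.0000
    outer loop
      vertex 20.0 15.5 16.5
      vertex 8.8 21.0 16.5
      vertex 3.0 18.0 16.5
    endloop
  endfacet
  facet normal 0.0000 0.0000 1.0000
    outer loop
      vertex 20.0 15.5 16.5
      vertex 3.0 18.0 16.5
      vertex 0.1 12.1 16.5
    endloop
  endfacet
  facet normal 0.0000 0.0000 1.0000
    outer loop
      vertex 20.0 15.5 16.5
      vertex 0.1 12.1 16.5
      vertex 1.2 5.7 16.5
    endloop
  endfacet
  facet normal 0.0000 0.0000 1.0000
    outer loop
      vertex 20.0 15.5 16.5
      vertex 1.2 5.7 16.5
      vertex 5.9 1.1 16.5
    endloop
  endfacet
  facet normal 0.0000 0.0000 1.0000
    outer loop
      vertex 20.0 15.5 16.5
      vertex 5.9 1.1 16.5
      vertex 12.4 0.2 16.5
    endloop
  endfacet
  facet normal 0.0000 0.0000 1.0000
    outer loop
      vertex 20.0 15.5 16.5
      vertex 12.4 0.2 16.5
      vertex 18.2 3.2 16.5
    endloop
  endfacet
  facet normal 0.0000 0.0000 1.0000
    outer loop
      vertex 20.0 15.5 16.5
      vertex 18.2 3.2 16.5
      vertex 21.1 9.1 16.5
    endloop
  endfacet
  facet normal 0.6995 0.7147 0.0000
    outer loop
      vertex 20.0 15.5 0.0
      vertex 15.3 20.1 0.0
      vertex 15.3 20.1 16.5
    endloop
  endfacet
  facet normal 0.6995 0.7147 0.0000
    outer loop
      vertex 20.0 15.5 0.0
      vertex 15.3 20.1 16.5
      vertex 20.0 15.5 16.5
    endloop
  endfacet
  facet normal 0.1372 0.9905 0.0000
    outer loop
      vertex 15.3 20.1 0.0
      vertex 8.8 21.0 0.0
      vertex 8.8 21.0 16.5
    endloop
  endfacet
  facet normal 0.1372 0.9905 0.0000
    outer loop
      vertex 15.3 20.1 0.0
      vertex 8.8 21.0 16.5
      vertex 15.3 20.1 16.5
    endloop
  endfacet
  facet normal -0.4594 0.8882 0.0000
    outer loop
      vertex 8.8 21.0 0.0
      vertex 3.0 18.0 0.0
      vertex 3.0 18.0 16.5
    endloop
  endfacet
  facet normal -0.4594 0.8882 0.0000
    outer loop
      vertex 8.8 21.0 0.0
      vertex 3.0 18.0 16.5
      vertex 8.8 21.0 16.5
    endloop
  endfacet
  facet normal -0.8974 0.4411 0.0000
    outer loop
      vertex 3.0 18.0 0.0
      vertex 0.1 12.1 0.0
      vertex 0.1 12.1 16.5
    endloop
  endfacet
  facet normal -0.8974 0.4411 0.0000
    outer loop
      vertex 3.0 18.0 0.0
      vertex 0.1 12.1 16.5
      vertex 3.0 18.0 16.5
    endloop
  endfacet
  facet normal -0.9855 -0.1694 0.0000
    outer loop
      vertex 0.1 12.1 0.0
      vertex 1.2 5.7 0.0
      vertex 1.2 5.7 16.5
    endloop
  endfacet
  facet normal -0.9855 -0.1694 0.0000
    outer loop
      vertex 0.1 12.1 0.0
      vertex 1.2 5.7 16.5
      vertex 0.1 12.1 16.5
    endloop
  endfacet
  facet normal -0.6995 -0.7147 0.0000
    outer loop
      vertex 1.2 5.7 0.0
      vertex 5.9 1.1 0.0
      vertex 5.9 1.1 16.5
    endloop
  endfacet
  facet normal -0.6995 -0.7147 0.0000
    outer loop
      vertex 1.2 5.7 0.0
      vertex 5.9 1.1 16.5
      vertex 1.2 5.7 16.5
    endloop
  endfacet
  facet normal -0.1372 -0.9905 0.0000
    outer loop
      vertex 5.9 1.1 0.0
      vertex 12.4 0.2 0.0
      vertex 12.4 0.2 16.5
    endloop
  endfacet
  facet normal -0.1372 -0.9905 0.0000
    outer loop
      vertex 5.9 1.1 0.0
      vertex 12.4 0.2 16.5
      vertex 5.9 1.1 16.5
    endloop
  endfacet
  facet normal 0.4594 -0.8882 0.0000
    outer loop
      vertex 12.4 0.2 0.0
      vertex 18.2 3.2 0.0
      vertex 18.2 3.2 16.5
    endloop
  endfacet
  facet normal 0.4594 -0.8882 0.0000
    outer loop
      vertex 12.4 0.2 0.0
      vertex 18.2 3.2 16.5
      vertex 12.4 0.2 16.5
    endloop
  endfacet
  facet normal 0.8974 -0.4411 0.0000
    outer loop
      vertex 18.2 3.2 0.0
      vertex 21.1 9.1 0.0
      vertex 21.1 9.1 16.5
    endloop
  endfacet
  facet normal 0.8974 -0.4411 0.0000
    outer loop
      vertex 18.2 3.2 0.0
      vertex 21.1 9.1 16.5
      vertex 18.2 3.2 16.5
    endloop
  endfacet
  facet normal 0.9855 0.1694 0.0000
    outer loop
      vertex 21.1 9.1 0.0
      vertex 20.0 15.5 0.0
      vertex 20.0 15.5 16.5
    endloop
  endfacet
  facet normal 0.9855 0.1694 0.0000
    outer loop
      vertex 21.1 9.1 0.0
      vertex 20.0 15.5 16.5
      vertex 21.1 9.1 16.5
    endloop
  endfacet
endsolid part

The G0 Z moves step by Δz≈5.5 mm. Every layer's G1 loop is the same polygon, so the solid is a straight extrusion of it from z=0 to z≈16.5. Closing with flat bottom and top caps and triangulating gives 36 facets — a regular 10-sided prism (a cylinder approximated with 10 flat sides), circumscribed radius ≈ 10.6 mm, height ≈ 16.5 mm.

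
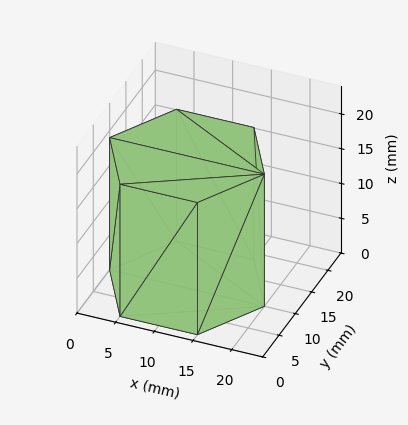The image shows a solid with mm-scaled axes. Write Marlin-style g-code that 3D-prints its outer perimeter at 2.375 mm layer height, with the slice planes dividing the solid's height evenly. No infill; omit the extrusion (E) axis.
Reading the render: the shape is a regular 6-sided prism (a cylinder approximated with 6 flat sides), circumscribed radius ≈ 10 mm, height ≈ 19 mm (dimensions read to the nearest mm from the axis ticks). For the g-code, the solid's height is divided into equal slices at the stated Δz and each level perimeter traced with G1 moves after a G0 lift.

; perimeter-only toolpath
G21 ; units = mm
G90 ; absolute positioning
G28 ; home
; layer 1
G0 Z2.375
G0 X20.000 Y10.000
G1 X15.000 Y18.660
G1 X5.000 Y18.660
G1 X0.000 Y10.000
G1 X5.000 Y1.340
G1 X15.000 Y1.340
G1 X20.000 Y10.000
; layer 2
G0 Z4.750
G0 X20.000 Y10.000
G1 X15.000 Y18.660
G1 X5.000 Y18.660
G1 X0.000 Y10.000
G1 X5.000 Y1.340
G1 X15.000 Y1.340
G1 X20.000 Y10.000
; layer 3
G0 Z7.125
G0 X20.000 Y10.000
G1 X15.000 Y18.660
G1 X5.000 Y18.660
G1 X0.000 Y10.000
G1 X5.000 Y1.340
G1 X15.000 Y1.340
G1 X20.000 Y10.000
; layer 4
G0 Z9.500
G0 X20.000 Y10.000
G1 X15.000 Y18.660
G1 X5.000 Y18.660
G1 X0.000 Y10.000
G1 X5.000 Y1.340
G1 X15.000 Y1.340
G1 X20.000 Y10.000
; layer 5
G0 Z11.875
G0 X20.000 Y10.000
G1 X15.000 Y18.660
G1 X5.000 Y18.660
G1 X0.000 Y10.000
G1 X5.000 Y1.340
G1 X15.000 Y1.340
G1 X20.000 Y10.000
; layer 6
G0 Z14.250
G0 X20.000 Y10.000
G1 X15.000 Y18.660
G1 X5.000 Y18.660
G1 X0.000 Y10.000
G1 X5.000 Y1.340
G1 X15.000 Y1.340
G1 X20.000 Y10.000
; layer 7
G0 Z16.625
G0 X20.000 Y10.000
G1 X15.000 Y18.660
G1 X5.000 Y18.660
G1 X0.000 Y10.000
G1 X5.000 Y1.340
G1 X15.000 Y1.340
G1 X20.000 Y10.000
; layer 8
G0 Z19.000
G0 X20.000 Y10.000
G1 X15.000 Y18.660
G1 X5.000 Y18.660
G1 X0.000 Y10.000
G1 X5.000 Y1.340
G1 X15.000 Y1.340
G1 X20.000 Y10.000
M2 ; end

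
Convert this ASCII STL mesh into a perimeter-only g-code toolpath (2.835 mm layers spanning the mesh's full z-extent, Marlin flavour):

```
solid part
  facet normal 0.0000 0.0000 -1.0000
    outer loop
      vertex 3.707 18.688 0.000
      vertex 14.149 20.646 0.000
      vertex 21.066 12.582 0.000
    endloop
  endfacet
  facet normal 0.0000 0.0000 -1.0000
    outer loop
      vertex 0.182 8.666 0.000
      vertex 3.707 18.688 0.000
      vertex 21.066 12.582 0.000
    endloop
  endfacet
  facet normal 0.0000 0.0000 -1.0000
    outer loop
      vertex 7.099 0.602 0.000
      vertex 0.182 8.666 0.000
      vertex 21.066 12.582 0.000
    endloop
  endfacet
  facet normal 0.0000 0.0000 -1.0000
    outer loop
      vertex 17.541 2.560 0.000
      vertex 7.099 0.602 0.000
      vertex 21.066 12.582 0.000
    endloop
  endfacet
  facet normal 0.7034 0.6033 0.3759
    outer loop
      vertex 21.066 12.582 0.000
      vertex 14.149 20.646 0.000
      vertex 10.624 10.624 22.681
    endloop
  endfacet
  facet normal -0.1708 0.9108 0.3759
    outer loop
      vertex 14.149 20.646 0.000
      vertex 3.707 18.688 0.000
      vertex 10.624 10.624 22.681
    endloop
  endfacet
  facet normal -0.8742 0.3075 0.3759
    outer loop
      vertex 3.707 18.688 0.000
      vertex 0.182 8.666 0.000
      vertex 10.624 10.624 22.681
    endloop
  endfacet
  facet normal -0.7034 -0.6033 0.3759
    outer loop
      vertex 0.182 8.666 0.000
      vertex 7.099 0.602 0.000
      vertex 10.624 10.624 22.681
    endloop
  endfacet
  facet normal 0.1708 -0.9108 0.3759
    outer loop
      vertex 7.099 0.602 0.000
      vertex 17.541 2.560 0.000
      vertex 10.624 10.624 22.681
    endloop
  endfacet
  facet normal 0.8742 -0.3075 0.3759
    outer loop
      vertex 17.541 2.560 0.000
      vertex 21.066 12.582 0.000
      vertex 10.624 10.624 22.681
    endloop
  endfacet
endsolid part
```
; perimeter-only toolpath
G21 ; units = mm
G90 ; absolute positioning
G28 ; home
; layer 1
G0 Z2.835
G0 X19.761 Y12.337
G1 X13.708 Y19.393
G1 X4.572 Y17.680
G1 X1.487 Y8.911
G1 X7.540 Y1.855
G1 X16.676 Y3.568
G1 X19.761 Y12.337
; layer 2
G0 Z5.670
G0 X18.455 Y12.093
G1 X13.268 Y18.140
G1 X5.436 Y16.672
G1 X2.792 Y9.155
G1 X7.980 Y3.107
G1 X15.812 Y4.576
G1 X18.455 Y12.093
; layer 3
G0 Z8.505
G0 X17.150 Y11.848
G1 X12.827 Y16.888
G1 X6.301 Y15.664
G1 X4.098 Y9.400
G1 X8.421 Y4.360
G1 X14.947 Y5.584
G1 X17.150 Y11.848
; layer 4
G0 Z11.341
G0 X15.845 Y11.603
G1 X12.386 Y15.635
G1 X7.165 Y14.656
G1 X5.403 Y9.645
G1 X8.861 Y5.613
G1 X14.082 Y6.592
G1 X15.845 Y11.603
; layer 5
G0 Z14.176
G0 X14.540 Y11.358
G1 X11.946 Y14.382
G1 X8.030 Y13.648
G1 X6.708 Y9.890
G1 X9.302 Y6.866
G1 X13.218 Y7.600
G1 X14.540 Y11.358
; layer 6
G0 Z17.011
G0 X13.235 Y11.114
G1 X11.505 Y13.130
G1 X8.895 Y12.640
G1 X8.014 Y10.134
G1 X9.743 Y8.118
G1 X12.353 Y8.608
G1 X13.235 Y11.114
; layer 7
G0 Z19.846
G0 X11.929 Y10.869
G1 X11.065 Y11.877
G1 X9.759 Y11.632
G1 X9.319 Y10.379
G1 X10.183 Y9.371
G1 X11.489 Y9.616
G1 X11.929 Y10.869
M2 ; end

The solid is a regular 6-sided pyramid, base circumscribed radius ≈ 10.6 mm, apex at z ≈ 22.7 mm. Slicing at Δz = 2.835 mm — 8 equal slices spanning the solid's height, so layer i sits at z = i·h/8 — gives 7 non-empty perimeters. Each is a 6-segment closed polygon; G0 lifts to the layer z and rapids to the start vertex, then G1 traces the edges. The cross-section shrinks linearly with z (the slice at the apex is degenerate and omitted).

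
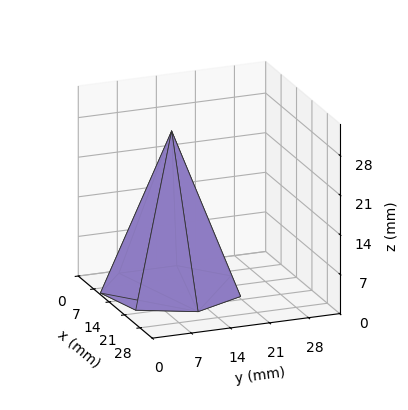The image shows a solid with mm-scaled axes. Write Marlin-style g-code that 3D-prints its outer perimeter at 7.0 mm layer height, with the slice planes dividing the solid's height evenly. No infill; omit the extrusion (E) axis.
Reading the render: the shape is a regular 7-sided pyramid, base circumscribed radius ≈ 12 mm, apex at z ≈ 28 mm (dimensions read to the nearest mm from the axis ticks). For the g-code, the solid's height is divided into equal slices at the stated Δz and each level perimeter traced with G1 moves after a G0 lift.

; perimeter-only toolpath
G21 ; units = mm
G90 ; absolute positioning
G28 ; home
; layer 1
G0 Z7.0
G0 X21.0 Y12.0
G1 X17.6 Y19.0
G1 X10.0 Y20.8
G1 X3.9 Y15.9
G1 X3.9 Y8.1
G1 X10.0 Y3.2
G1 X17.6 Y5.0
G1 X21.0 Y12.0
; layer 2
G0 Z14.0
G0 X18.0 Y12.0
G1 X15.8 Y16.7
G1 X10.7 Y17.9
G1 X6.6 Y14.6
G1 X6.6 Y9.4
G1 X10.7 Y6.2
G1 X15.8 Y7.3
G1 X18.0 Y12.0
; layer 3
G0 Z21.0
G0 X15.0 Y12.0
G1 X13.9 Y14.3
G1 X11.3 Y14.9
G1 X9.3 Y13.3
G1 X9.3 Y10.7
G1 X11.3 Y9.1
G1 X13.9 Y9.7
G1 X15.0 Y12.0
M2 ; end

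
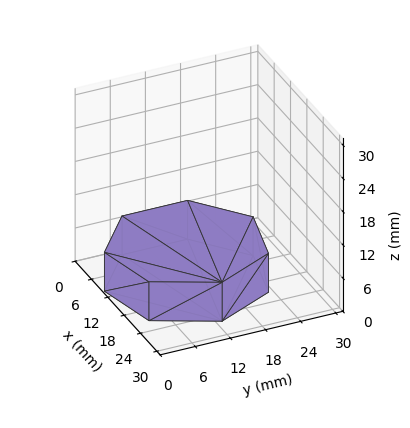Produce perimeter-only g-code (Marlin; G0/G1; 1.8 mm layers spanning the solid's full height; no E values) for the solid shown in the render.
Reading the render: the shape is a regular 7-sided prism (a cylinder approximated with 7 flat sides), circumscribed radius ≈ 13 mm, height ≈ 7 mm (dimensions read to the nearest mm from the axis ticks). For the g-code, the solid's height is divided into equal slices at the stated Δz and each level perimeter traced with G1 moves after a G0 lift.

; perimeter-only toolpath
G21 ; units = mm
G90 ; absolute positioning
G28 ; home
; layer 1
G0 Z1.8
G0 X26.0 Y13.0
G1 X21.1 Y23.2
G1 X10.1 Y25.7
G1 X1.3 Y18.6
G1 X1.3 Y7.4
G1 X10.1 Y0.3
G1 X21.1 Y2.8
G1 X26.0 Y13.0
; layer 2
G0 Z3.5
G0 X26.0 Y13.0
G1 X21.1 Y23.2
G1 X10.1 Y25.7
G1 X1.3 Y18.6
G1 X1.3 Y7.4
G1 X10.1 Y0.3
G1 X21.1 Y2.8
G1 X26.0 Y13.0
; layer 3
G0 Z5.2
G0 X26.0 Y13.0
G1 X21.1 Y23.2
G1 X10.1 Y25.7
G1 X1.3 Y18.6
G1 X1.3 Y7.4
G1 X10.1 Y0.3
G1 X21.1 Y2.8
G1 X26.0 Y13.0
; layer 4
G0 Z7.0
G0 X26.0 Y13.0
G1 X21.1 Y23.2
G1 X10.1 Y25.7
G1 X1.3 Y18.6
G1 X1.3 Y7.4
G1 X10.1 Y0.3
G1 X21.1 Y2.8
G1 X26.0 Y13.0
M2 ; end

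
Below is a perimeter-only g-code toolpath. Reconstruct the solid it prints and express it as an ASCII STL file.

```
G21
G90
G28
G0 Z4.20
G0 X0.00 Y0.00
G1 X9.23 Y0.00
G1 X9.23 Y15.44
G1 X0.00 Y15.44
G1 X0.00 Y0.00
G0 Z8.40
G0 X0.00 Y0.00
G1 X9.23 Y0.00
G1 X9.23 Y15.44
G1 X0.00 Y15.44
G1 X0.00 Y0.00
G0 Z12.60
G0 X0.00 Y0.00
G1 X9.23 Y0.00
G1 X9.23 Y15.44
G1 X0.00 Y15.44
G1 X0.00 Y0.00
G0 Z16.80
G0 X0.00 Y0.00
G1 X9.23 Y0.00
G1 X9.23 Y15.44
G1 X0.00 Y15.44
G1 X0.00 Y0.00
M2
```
solid part
  facet normal 0.0000 0.0000 -1.0000
    outer loop
      vertex 9.23 15.44 0.00
      vertex 9.23 0.00 0.00
      vertex 0.00 0.00 0.00
    endloop
  endfacet
  facet normal 0.0000 0.0000 -1.0000
    outer loop
      vertex 0.00 15.44 0.00
      vertex 9.23 15.44 0.00
      vertex 0.00 0.00 0.00
    endloop
  endfacet
  facet normal 0.0000 0.0000 1.0000
    outer loop
      vertex 0.00 0.00 16.80
      vertex 9.23 0.00 16.80
      vertex 9.23 15.44 16.80
    endloop
  endfacet
  facet normal 0.0000 0.0000 1.0000
    outer loop
      vertex 0.00 0.00 16.80
      vertex 9.23 15.44 16.80
      vertex 0.00 15.44 16.80
    endloop
  endfacet
  facet normal 0.0000 -1.0000 0.0000
    outer loop
      vertex 0.00 0.00 0.00
      vertex 9.23 0.00 0.00
      vertex 9.23 0.00 16.80
    endloop
  endfacet
  facet normal 0.0000 -1.0000 0.0000
    outer loop
      vertex 0.00 0.00 0.00
      vertex 9.23 0.00 16.80
      vertex 0.00 0.00 16.80
    endloop
  endfacet
  facet normal 0.0000 1.0000 0.0000
    outer loop
      vertex 9.23 15.44 16.80
      vertex 9.23 15.44 0.00
      vertex 0.00 15.44 0.00
    endloop
  endfacet
  facet normal 0.0000 1.0000 0.0000
    outer loop
      vertex 0.00 15.44 16.80
      vertex 9.23 15.44 16.80
      vertex 0.00 15.44 0.00
    endloop
  endfacet
  facet normal -1.0000 0.0000 0.0000
    outer loop
      vertex 0.00 15.44 16.80
      vertex 0.00 15.44 0.00
      vertex 0.00 0.00 0.00
    endloop
  endfacet
  facet normal -1.0000 0.0000 0.0000
    outer loop
      vertex 0.00 0.00 16.80
      vertex 0.00 15.44 16.80
      vertex 0.00 0.00 0.00
    endloop
  endfacet
  facet normal 1.0000 0.0000 0.0000
    outer loop
      vertex 9.23 0.00 0.00
      vertex 9.23 15.44 0.00
      vertex 9.23 15.44 16.80
    endloop
  endfacet
  facet normal 1.0000 0.0000 0.0000
    outer loop
      vertex 9.23 0.00 0.00
      vertex 9.23 15.44 16.80
      vertex 9.23 0.00 16.80
    endloop
  endfacet
endsolid part

The G0 Z moves step by Δz≈4.20 mm. Every layer's G1 loop is the same polygon, so the solid is a straight extrusion of it from z=0 to z≈16.8. Closing with flat bottom and top caps and triangulating gives 12 facets — a rectangular box, roughly 9.23 × 15.4 mm footprint and 16.8 mm tall.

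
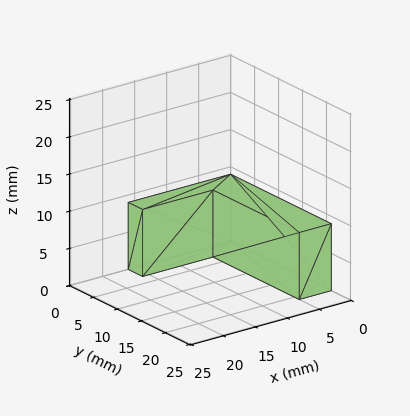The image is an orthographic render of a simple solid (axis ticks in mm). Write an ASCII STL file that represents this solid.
Reading the render: the shape is an L-shaped prism: outer 16 × 21 mm, arm thicknesses ≈ 3 mm (horizontal) and 5 mm (vertical), extruded 9 mm in z (dimensions read to the nearest mm from the axis ticks). For the STL, each face is triangulated and given an outward normal.

solid part
  facet normal 0.0000 0.0000 -1.0000
    outer loop
      vertex 16.00 3.00 0.00
      vertex 16.00 0.00 0.00
      vertex 0.00 0.00 0.00
    endloop
  endfacet
  facet normal 0.0000 0.0000 -1.0000
    outer loop
      vertex 5.00 3.00 0.00
      vertex 16.00 3.00 0.00
      vertex 0.00 0.00 0.00
    endloop
  endfacet
  facet normal 0.0000 0.0000 -1.0000
    outer loop
      vertex 5.00 21.00 0.00
      vertex 5.00 3.00 0.00
      vertex 0.00 0.00 0.00
    endloop
  endfacet
  facet normal 0.0000 0.0000 -1.0000
    outer loop
      vertex 0.00 21.00 0.00
      vertex 5.00 21.00 0.00
      vertex 0.00 0.00 0.00
    endloop
  endfacet
  facet normal 0.0000 0.0000 1.0000
    outer loop
      vertex 0.00 0.00 9.00
      vertex 16.00 0.00 9.00
      vertex 16.00 3.00 9.00
    endloop
  endfacet
  facet normal 0.0000 0.0000 1.0000
    outer loop
      vertex 0.00 0.00 9.00
      vertex 16.00 3.00 9.00
      vertex 5.00 3.00 9.00
    endloop
  endfacet
  facet normal 0.0000 0.0000 1.0000
    outer loop
      vertex 0.00 0.00 9.00
      vertex 5.00 3.00 9.00
      vertex 5.00 21.00 9.00
    endloop
  endfacet
  facet normal 0.0000 0.0000 1.0000
    outer loop
      vertex 0.00 0.00 9.00
      vertex 5.00 21.00 9.00
      vertex 0.00 21.00 9.00
    endloop
  endfacet
  facet normal 0.0000 -1.0000 0.0000
    outer loop
      vertex 0.00 0.00 0.00
      vertex 16.00 0.00 0.00
      vertex 16.00 0.00 9.00
    endloop
  endfacet
  facet normal 0.0000 -1.0000 0.0000
    outer loop
      vertex 0.00 0.00 0.00
      vertex 16.00 0.00 9.00
      vertex 0.00 0.00 9.00
    endloop
  endfacet
  facet normal 1.0000 0.0000 0.0000
    outer loop
      vertex 16.00 0.00 0.00
      vertex 16.00 3.00 0.00
      vertex 16.00 3.00 9.00
    endloop
  endfacet
  facet normal 1.0000 0.0000 0.0000
    outer loop
      vertex 16.00 0.00 0.00
      vertex 16.00 3.00 9.00
      vertex 16.00 0.00 9.00
    endloop
  endfacet
  facet normal 0.0000 1.0000 0.0000
    outer loop
      vertex 16.00 3.00 0.00
      vertex 5.00 3.00 0.00
      vertex 5.00 3.00 9.00
    endloop
  endfacet
  facet normal 0.0000 1.0000 0.0000
    outer loop
      vertex 16.00 3.00 0.00
      vertex 5.00 3.00 9.00
      vertex 16.00 3.00 9.00
    endloop
  endfacet
  facet normal 1.0000 0.0000 0.0000
    outer loop
      vertex 5.00 3.00 0.00
      vertex 5.00 21.00 0.00
      vertex 5.00 21.00 9.00
    endloop
  endfacet
  facet normal 1.0000 0.0000 0.0000
    outer loop
      vertex 5.00 3.00 0.00
      vertex 5.00 21.00 9.00
      vertex 5.00 3.00 9.00
    endloop
  endfacet
  facet normal 0.0000 1.0000 0.0000
    outer loop
      vertex 5.00 21.00 0.00
      vertex 0.00 21.00 0.00
      vertex 0.00 21.00 9.00
    endloop
  endfacet
  facet normal 0.0000 1.0000 0.0000
    outer loop
      vertex 5.00 21.00 0.00
      vertex 0.00 21.00 9.00
      vertex 5.00 21.00 9.00
    endloop
  endfacet
  facet normal -1.0000 0.0000 0.0000
    outer loop
      vertex 0.00 21.00 0.00
      vertex 0.00 0.00 0.00
      vertex 0.00 0.00 9.00
    endloop
  endfacet
  facet normal -1.0000 0.0000 0.0000
    outer loop
      vertex 0.00 21.00 0.00
      vertex 0.00 0.00 9.00
      vertex 0.00 21.00 9.00
    endloop
  endfacet
endsolid part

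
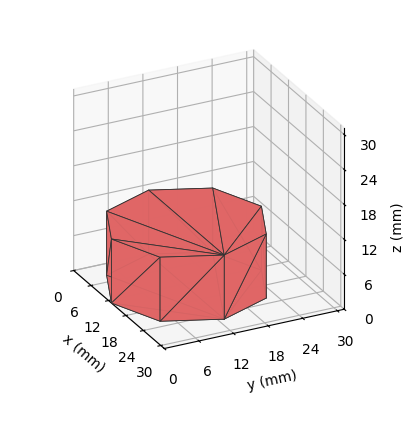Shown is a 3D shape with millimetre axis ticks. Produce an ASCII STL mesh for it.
Reading the render: the shape is a regular 8-sided prism (a cylinder approximated with 8 flat sides), circumscribed radius ≈ 13 mm, height ≈ 11 mm (dimensions read to the nearest mm from the axis ticks). For the STL, each face is triangulated and given an outward normal.

solid part
  facet normal 0.0000 0.0000 -1.0000
    outer loop
      vertex 13.0 26.0 0.0
      vertex 22.2 22.2 0.0
      vertex 26.0 13.0 0.0
    endloop
  endfacet
  facet normal 0.0000 0.0000 -1.0000
    outer loop
      vertex 3.8 22.2 0.0
      vertex 13.0 26.0 0.0
      vertex 26.0 13.0 0.0
    endloop
  endfacet
  facet normal 0.0000 0.0000 -1.0000
    outer loop
      vertex 0.0 13.0 0.0
      vertex 3.8 22.2 0.0
      vertex 26.0 13.0 0.0
    endloop
  endfacet
  facet normal 0.0000 0.0000 -1.0000
    outer loop
      vertex 3.8 3.8 0.0
      vertex 0.0 13.0 0.0
      vertex 26.0 13.0 0.0
    endloop
  endfacet
  facet normal 0.0000 0.0000 -1.0000
    outer loop
      vertex 13.0 0.0 0.0
      vertex 3.8 3.8 0.0
      vertex 26.0 13.0 0.0
    endloop
  endfacet
  facet normal 0.0000 0.0000 -1.0000
    outer loop
      vertex 22.2 3.8 0.0
      vertex 13.0 0.0 0.0
      vertex 26.0 13.0 0.0
    endloop
  endfacet
  facet normal 0.0000 0.0000 1.0000
    outer loop
      vertex 26.0 13.0 11.0
      vertex 22.2 22.2 11.0
      vertex 13.0 26.0 11.0
    endloop
  endfacet
  facet normal 0.0000 0.0000 1.0000
    outer loop
      vertex 26.0 13.0 11.0
      vertex 13.0 26.0 11.0
      vertex 3.8 22.2 11.0
    endloop
  endfacet
  facet normal 0.0000 0.0000 1.0000
    outer loop
      vertex 26.0 13.0 11.0
      vertex 3.8 22.2 11.0
      vertex 0.0 13.0 11.0
    endloop
  endfacet
  facet normal 0.0000 0.0000 1.0000
    outer loop
      vertex 26.0 13.0 11.0
      vertex 0.0 13.0 11.0
      vertex 3.8 3.8 11.0
    endloop
  endfacet
  facet normal 0.0000 0.0000 1.0000
    outer loop
      vertex 26.0 13.0 11.0
      vertex 3.8 3.8 11.0
      vertex 13.0 0.0 11.0
    endloop
  endfacet
  facet normal 0.0000 0.0000 1.0000
    outer loop
      vertex 26.0 13.0 11.0
      vertex 13.0 0.0 11.0
      vertex 22.2 3.8 11.0
    endloop
  endfacet
  facet normal 0.9243 0.3818 0.0000
    outer loop
      vertex 26.0 13.0 0.0
      vertex 22.2 22.2 0.0
      vertex 22.2 22.2 11.0
    endloop
  endfacet
  facet normal 0.9243 0.3818 0.0000
    outer loop
      vertex 26.0 13.0 0.0
      vertex 22.2 22.2 11.0
      vertex 26.0 13.0 11.0
    endloop
  endfacet
  facet normal 0.3818 0.9243 0.0000
    outer loop
      vertex 22.2 22.2 0.0
      vertex 13.0 26.0 0.0
      vertex 13.0 26.0 11.0
    endloop
  endfacet
  facet normal 0.3818 0.9243 0.0000
    outer loop
      vertex 22.2 22.2 0.0
      vertex 13.0 26.0 11.0
      vertex 22.2 22.2 11.0
    endloop
  endfacet
  facet normal -0.3818 0.9243 0.0000
    outer loop
      vertex 13.0 26.0 0.0
      vertex 3.8 22.2 0.0
      vertex 3.8 22.2 11.0
    endloop
  endfacet
  facet normal -0.3818 0.9243 0.0000
    outer loop
      vertex 13.0 26.0 0.0
      vertex 3.8 22.2 11.0
      vertex 13.0 26.0 11.0
    endloop
  endfacet
  facet normal -0.9243 0.3818 0.0000
    outer loop
      vertex 3.8 22.2 0.0
      vertex 0.0 13.0 0.0
      vertex 0.0 13.0 11.0
    endloop
  endfacet
  facet normal -0.9243 0.3818 0.0000
    outer loop
      vertex 3.8 22.2 0.0
      vertex 0.0 13.0 11.0
      vertex 3.8 22.2 11.0
    endloop
  endfacet
  facet normal -0.9243 -0.3818 0.0000
    outer loop
      vertex 0.0 13.0 0.0
      vertex 3.8 3.8 0.0
      vertex 3.8 3.8 11.0
    endloop
  endfacet
  facet normal -0.9243 -0.3818 0.0000
    outer loop
      vertex 0.0 13.0 0.0
      vertex 3.8 3.8 11.0
      vertex 0.0 13.0 11.0
    endloop
  endfacet
  facet normal -0.3818 -0.9243 0.0000
    outer loop
      vertex 3.8 3.8 0.0
      vertex 13.0 0.0 0.0
      vertex 13.0 0.0 11.0
    endloop
  endfacet
  facet normal -0.3818 -0.9243 0.0000
    outer loop
      vertex 3.8 3.8 0.0
      vertex 13.0 0.0 11.0
      vertex 3.8 3.8 11.0
    endloop
  endfacet
  facet normal 0.3818 -0.9243 0.0000
    outer loop
      vertex 13.0 0.0 0.0
      vertex 22.2 3.8 0.0
      vertex 22.2 3.8 11.0
    endloop
  endfacet
  facet normal 0.3818 -0.9243 0.0000
    outer loop
      vertex 13.0 0.0 0.0
      vertex 22.2 3.8 11.0
      vertex 13.0 0.0 11.0
    endloop
  endfacet
  facet normal 0.9243 -0.3818 0.0000
    outer loop
      vertex 22.2 3.8 0.0
      vertex 26.0 13.0 0.0
      vertex 26.0 13.0 11.0
    endloop
  endfacet
  facet normal 0.9243 -0.3818 0.0000
    outer loop
      vertex 22.2 3.8 0.0
      vertex 26.0 13.0 11.0
      vertex 22.2 3.8 11.0
    endloop
  endfacet
endsolid part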